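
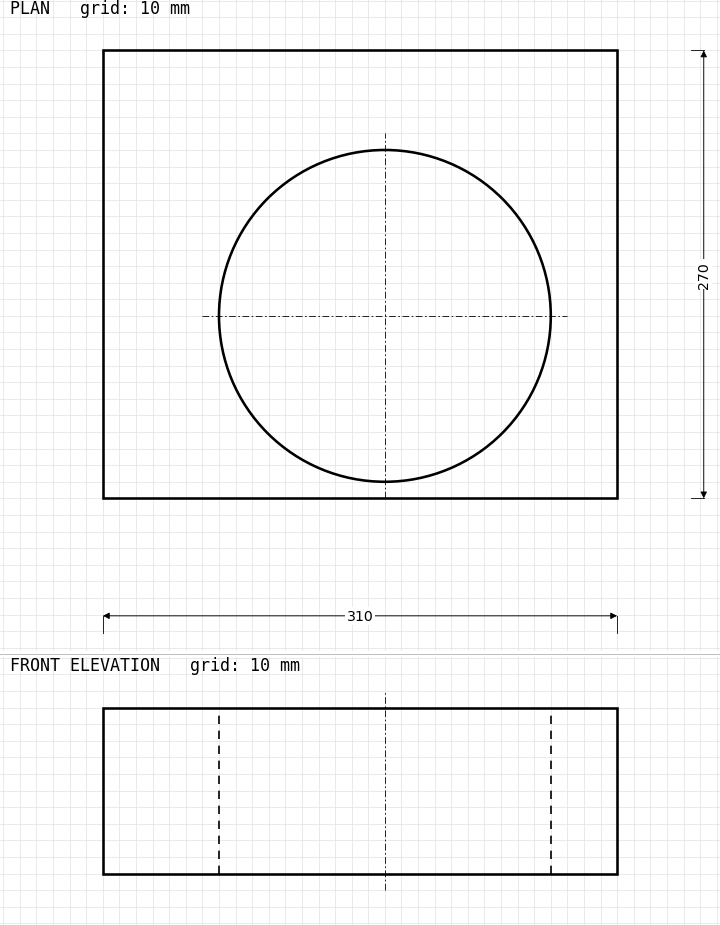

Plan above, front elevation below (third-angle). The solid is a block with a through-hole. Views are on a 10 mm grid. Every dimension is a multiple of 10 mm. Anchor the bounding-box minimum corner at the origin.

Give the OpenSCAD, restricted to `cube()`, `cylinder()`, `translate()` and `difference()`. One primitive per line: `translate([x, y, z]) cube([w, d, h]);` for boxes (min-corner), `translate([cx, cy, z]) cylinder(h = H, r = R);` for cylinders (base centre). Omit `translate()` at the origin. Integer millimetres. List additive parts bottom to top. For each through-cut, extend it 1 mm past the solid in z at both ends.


difference() {
  cube([310, 270, 100]);
  translate([170, 110, -1]) cylinder(h = 102, r = 100);
}


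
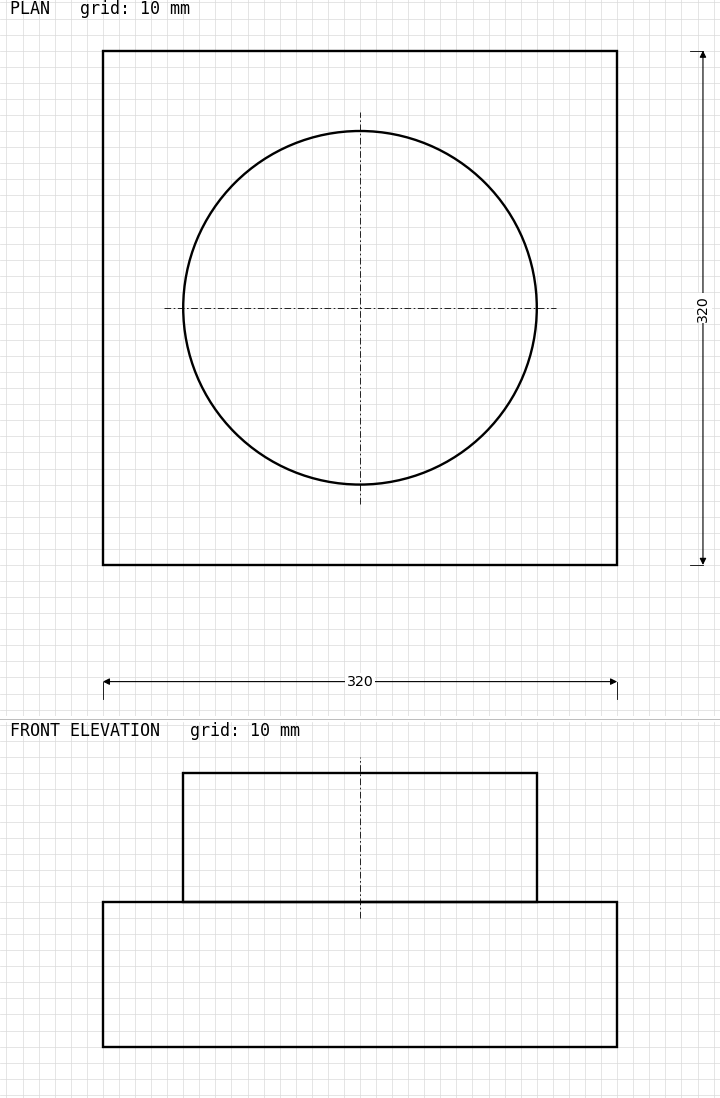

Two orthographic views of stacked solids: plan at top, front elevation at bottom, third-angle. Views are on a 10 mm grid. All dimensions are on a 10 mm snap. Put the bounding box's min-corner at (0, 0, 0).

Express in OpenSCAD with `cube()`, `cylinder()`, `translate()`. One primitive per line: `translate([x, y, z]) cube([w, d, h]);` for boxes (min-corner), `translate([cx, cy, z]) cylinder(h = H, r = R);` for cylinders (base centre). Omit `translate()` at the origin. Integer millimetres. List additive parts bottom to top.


cube([320, 320, 90]);
translate([160, 160, 90]) cylinder(h = 80, r = 110);


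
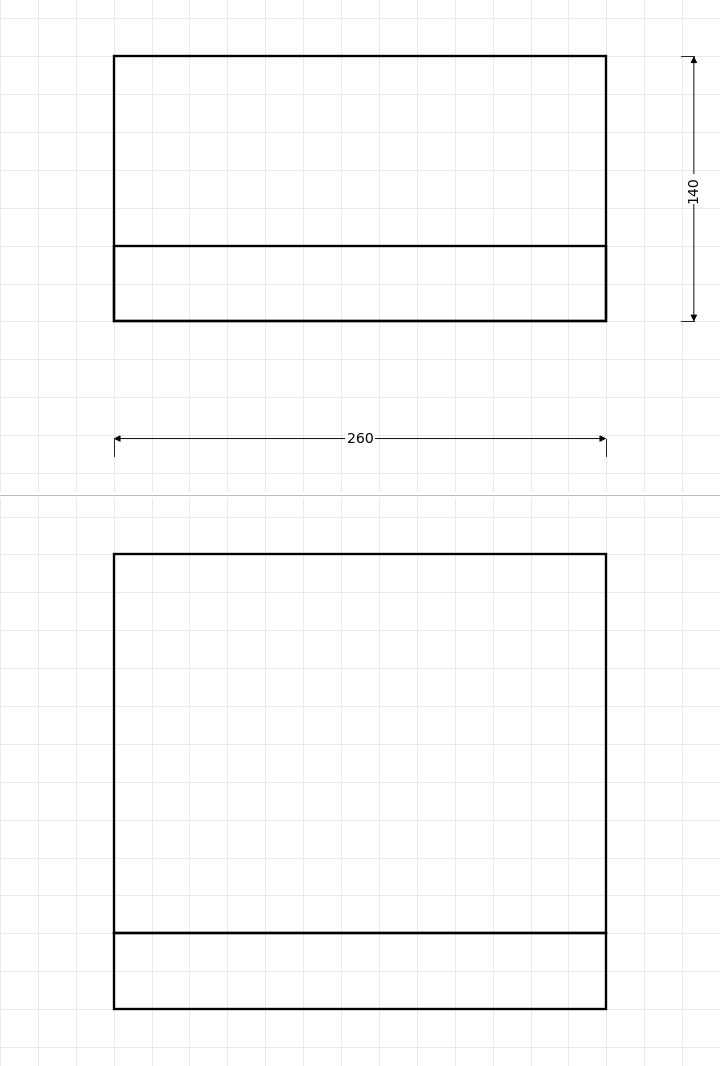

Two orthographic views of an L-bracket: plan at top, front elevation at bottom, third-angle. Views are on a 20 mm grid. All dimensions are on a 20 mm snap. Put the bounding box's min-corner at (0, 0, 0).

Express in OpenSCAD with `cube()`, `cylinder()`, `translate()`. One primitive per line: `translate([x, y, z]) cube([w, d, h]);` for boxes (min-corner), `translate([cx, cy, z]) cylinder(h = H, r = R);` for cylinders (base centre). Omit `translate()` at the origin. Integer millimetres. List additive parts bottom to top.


cube([260, 140, 40]);
translate([0, 0, 40]) cube([260, 40, 200]);


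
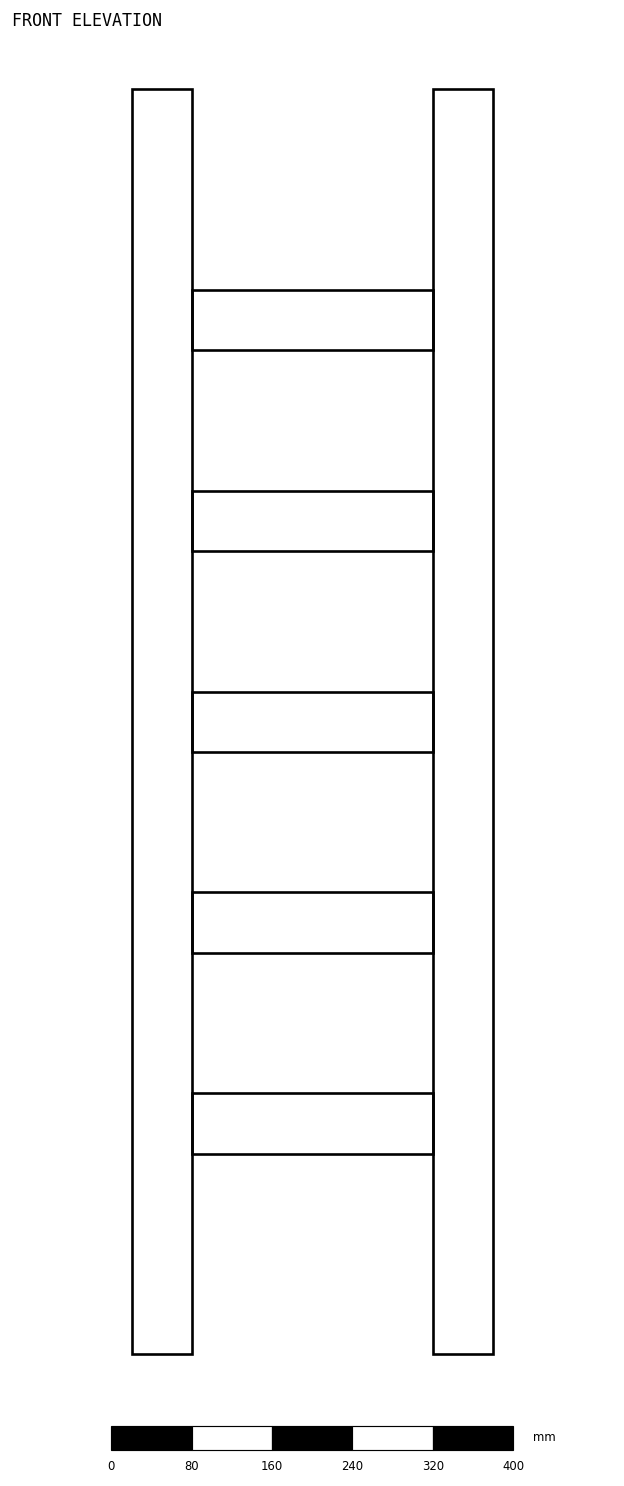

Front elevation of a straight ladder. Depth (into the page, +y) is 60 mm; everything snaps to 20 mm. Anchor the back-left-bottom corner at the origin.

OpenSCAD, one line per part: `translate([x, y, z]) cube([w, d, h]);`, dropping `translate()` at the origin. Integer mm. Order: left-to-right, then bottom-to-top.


cube([60, 60, 1260]);
translate([60, 0, 200]) cube([240, 60, 60]);
translate([60, 0, 400]) cube([240, 60, 60]);
translate([60, 0, 600]) cube([240, 60, 60]);
translate([60, 0, 800]) cube([240, 60, 60]);
translate([60, 0, 1000]) cube([240, 60, 60]);
translate([300, 0, 0]) cube([60, 60, 1260]);


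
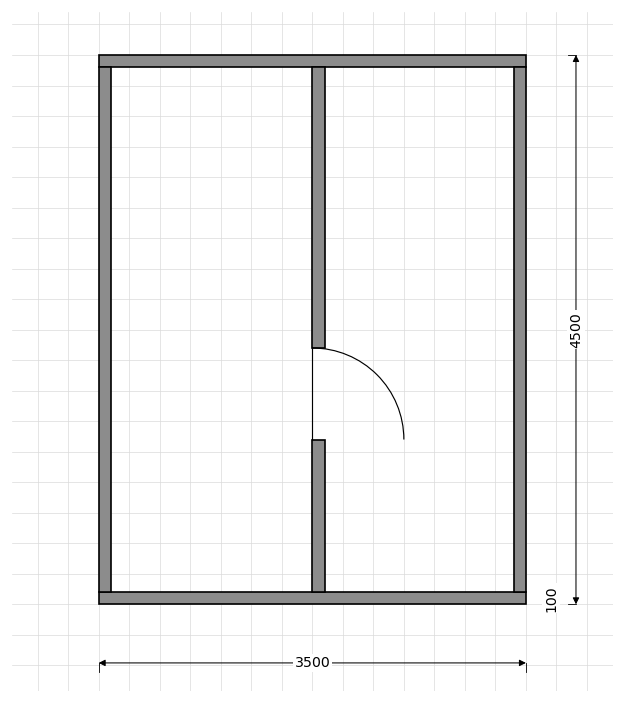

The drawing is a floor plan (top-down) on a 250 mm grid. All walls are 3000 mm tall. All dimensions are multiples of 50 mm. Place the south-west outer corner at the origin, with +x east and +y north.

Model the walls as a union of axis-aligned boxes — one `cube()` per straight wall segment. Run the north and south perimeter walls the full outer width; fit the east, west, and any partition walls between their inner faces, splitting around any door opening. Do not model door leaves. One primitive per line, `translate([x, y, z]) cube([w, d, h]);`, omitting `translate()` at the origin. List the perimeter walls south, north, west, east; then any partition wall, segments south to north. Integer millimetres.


cube([3500, 100, 3000]);
translate([0, 4400, 0]) cube([3500, 100, 3000]);
translate([0, 100, 0]) cube([100, 4300, 3000]);
translate([3400, 100, 0]) cube([100, 4300, 3000]);
translate([1750, 100, 0]) cube([100, 1250, 3000]);
translate([1750, 2100, 0]) cube([100, 2300, 3000]);


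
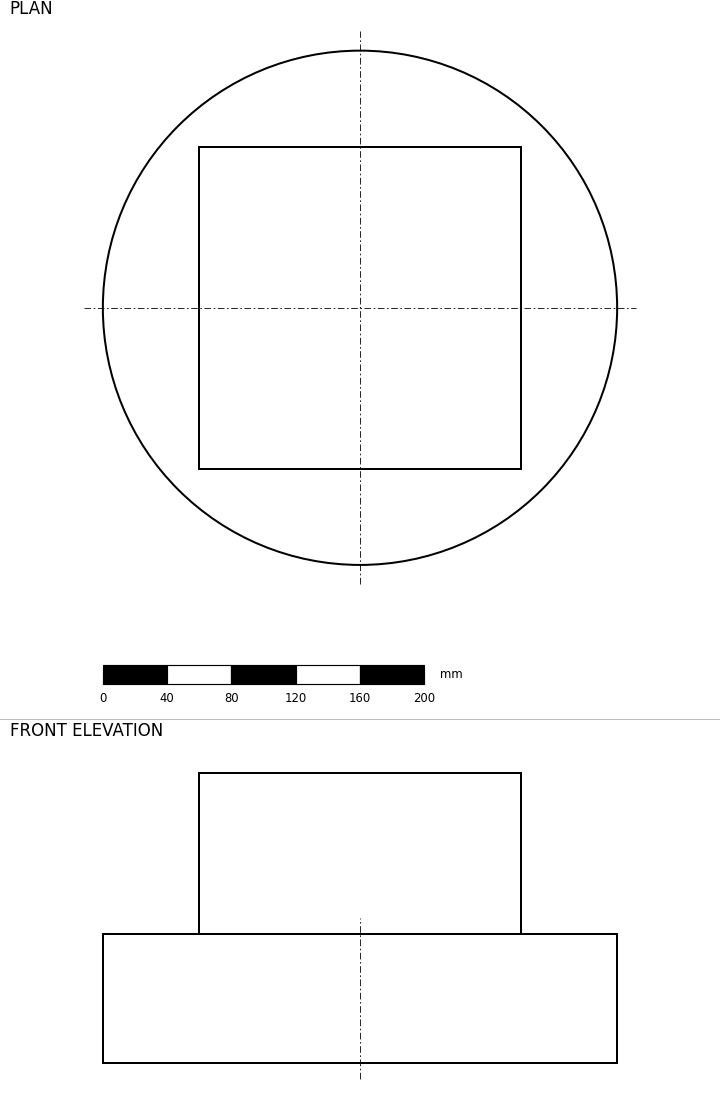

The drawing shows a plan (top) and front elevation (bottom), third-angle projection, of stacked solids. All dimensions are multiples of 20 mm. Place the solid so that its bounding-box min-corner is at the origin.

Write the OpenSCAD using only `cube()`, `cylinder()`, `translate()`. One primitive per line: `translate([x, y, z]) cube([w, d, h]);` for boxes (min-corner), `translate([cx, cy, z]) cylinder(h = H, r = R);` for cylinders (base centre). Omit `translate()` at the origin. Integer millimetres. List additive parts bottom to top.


translate([160, 160, 0]) cylinder(h = 80, r = 160);
translate([60, 60, 80]) cube([200, 200, 100]);


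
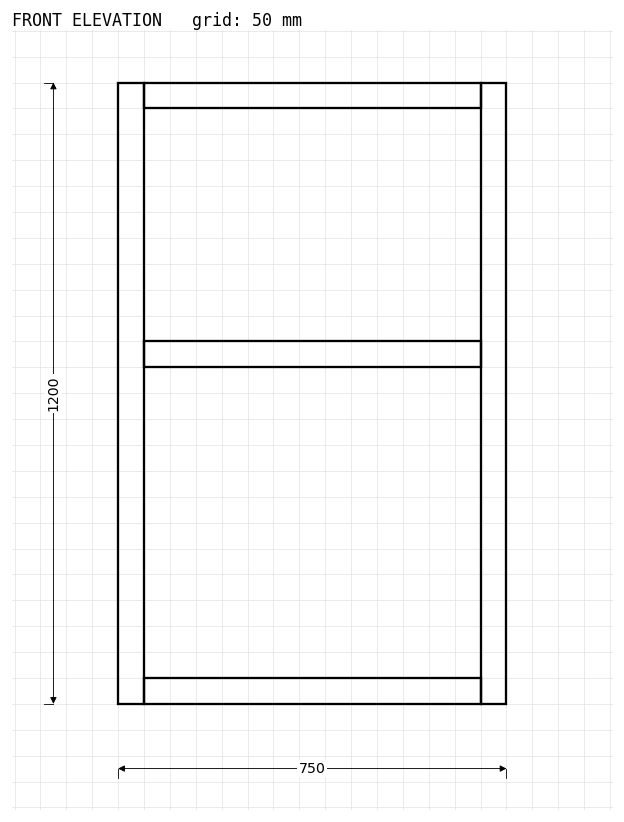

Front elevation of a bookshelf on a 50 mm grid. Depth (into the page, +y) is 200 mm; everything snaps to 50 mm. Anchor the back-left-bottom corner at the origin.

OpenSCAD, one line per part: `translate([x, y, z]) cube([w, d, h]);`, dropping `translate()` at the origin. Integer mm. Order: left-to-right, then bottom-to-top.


cube([50, 200, 1200]);
translate([50, 0, 0]) cube([650, 200, 50]);
translate([50, 0, 650]) cube([650, 200, 50]);
translate([50, 0, 1150]) cube([650, 200, 50]);
translate([700, 0, 0]) cube([50, 200, 1200]);


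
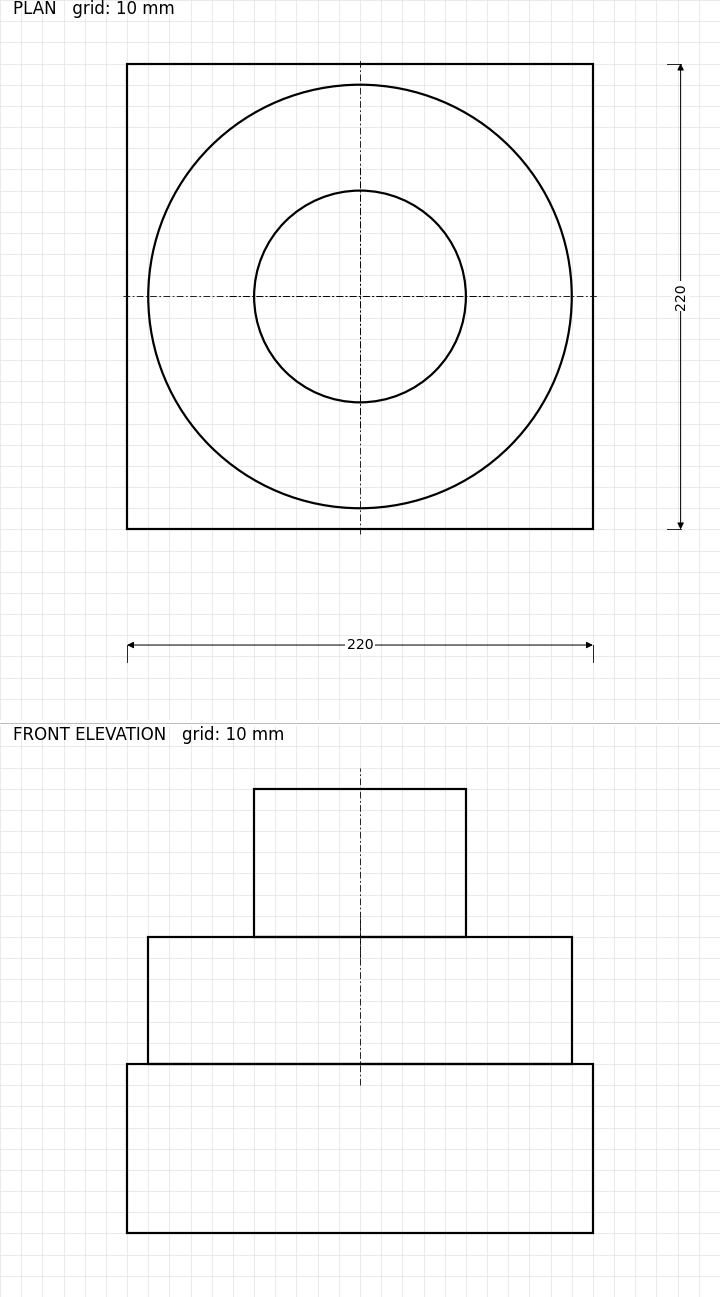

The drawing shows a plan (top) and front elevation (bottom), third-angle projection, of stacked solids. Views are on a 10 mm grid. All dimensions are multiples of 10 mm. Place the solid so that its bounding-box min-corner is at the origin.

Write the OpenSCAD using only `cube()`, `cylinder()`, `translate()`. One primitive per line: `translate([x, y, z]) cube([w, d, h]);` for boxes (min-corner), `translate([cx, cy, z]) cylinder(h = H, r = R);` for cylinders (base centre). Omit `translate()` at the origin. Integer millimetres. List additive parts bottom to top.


cube([220, 220, 80]);
translate([110, 110, 80]) cylinder(h = 60, r = 100);
translate([110, 110, 140]) cylinder(h = 70, r = 50);


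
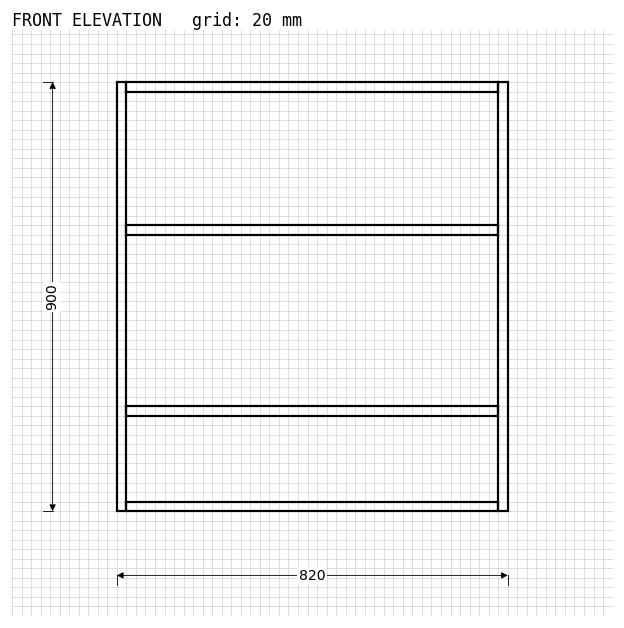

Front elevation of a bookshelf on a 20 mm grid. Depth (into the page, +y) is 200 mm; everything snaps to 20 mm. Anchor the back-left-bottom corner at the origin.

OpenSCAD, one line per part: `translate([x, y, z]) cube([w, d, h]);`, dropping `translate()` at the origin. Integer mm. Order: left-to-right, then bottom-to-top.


cube([20, 200, 900]);
translate([20, 0, 0]) cube([780, 200, 20]);
translate([20, 0, 200]) cube([780, 200, 20]);
translate([20, 0, 580]) cube([780, 200, 20]);
translate([20, 0, 880]) cube([780, 200, 20]);
translate([800, 0, 0]) cube([20, 200, 900]);


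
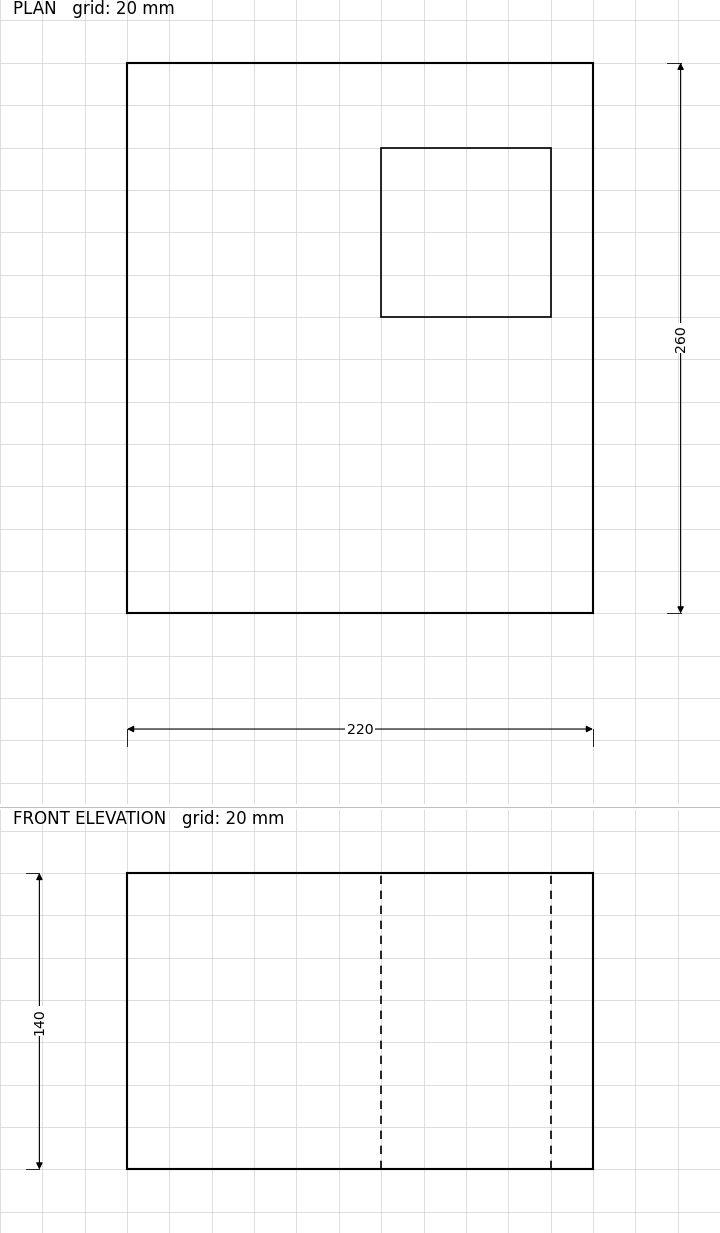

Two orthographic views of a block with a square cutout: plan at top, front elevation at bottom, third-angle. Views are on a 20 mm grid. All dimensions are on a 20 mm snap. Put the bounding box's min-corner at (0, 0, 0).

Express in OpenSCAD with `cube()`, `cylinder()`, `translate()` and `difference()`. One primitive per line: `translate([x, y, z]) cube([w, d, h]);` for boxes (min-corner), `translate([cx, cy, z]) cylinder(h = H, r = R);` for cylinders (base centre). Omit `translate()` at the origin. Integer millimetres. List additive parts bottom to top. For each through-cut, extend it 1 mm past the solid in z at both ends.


difference() {
  cube([220, 260, 140]);
  translate([120, 140, -1]) cube([80, 80, 142]);
}


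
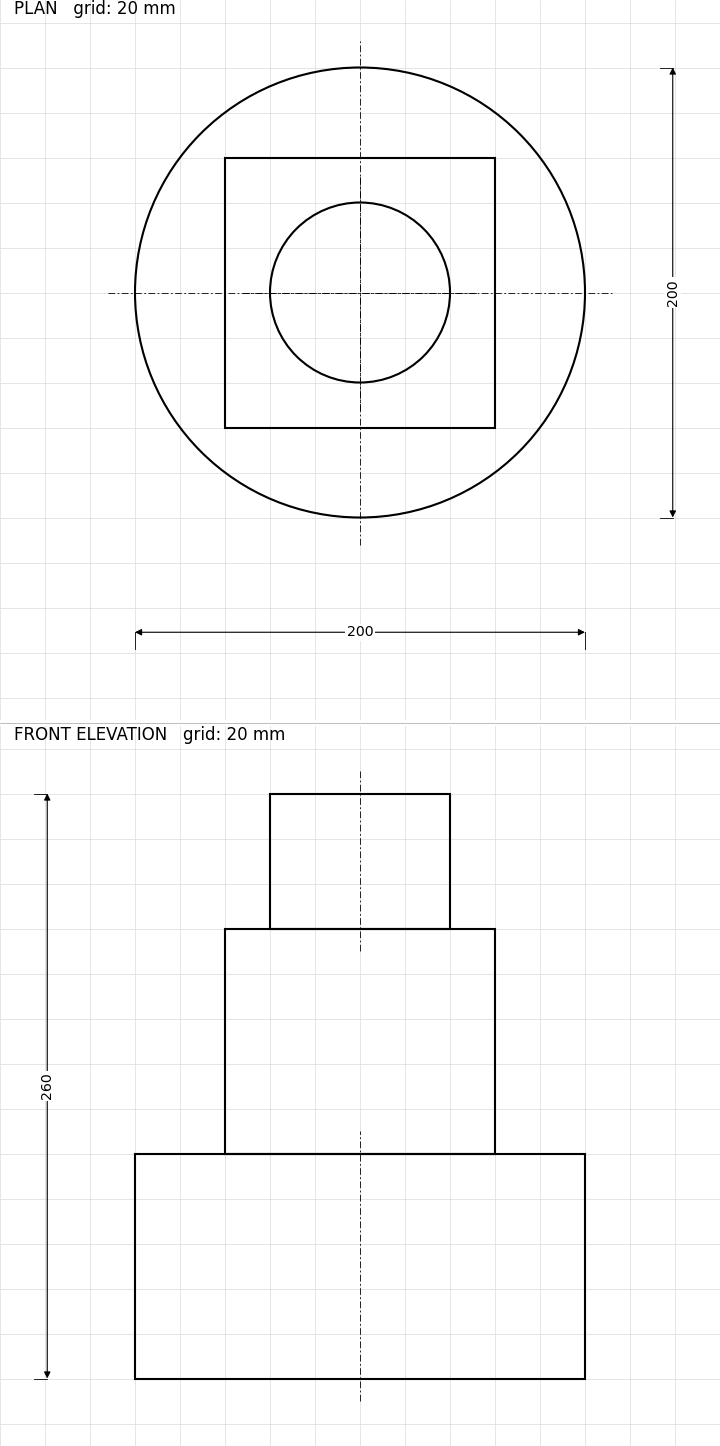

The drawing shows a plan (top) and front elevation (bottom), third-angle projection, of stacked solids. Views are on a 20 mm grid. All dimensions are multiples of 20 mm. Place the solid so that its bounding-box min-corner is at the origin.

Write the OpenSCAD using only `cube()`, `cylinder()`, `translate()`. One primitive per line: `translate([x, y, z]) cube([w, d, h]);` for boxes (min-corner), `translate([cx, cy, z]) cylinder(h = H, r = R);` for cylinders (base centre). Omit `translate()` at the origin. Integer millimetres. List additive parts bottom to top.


translate([100, 100, 0]) cylinder(h = 100, r = 100);
translate([40, 40, 100]) cube([120, 120, 100]);
translate([100, 100, 200]) cylinder(h = 60, r = 40);


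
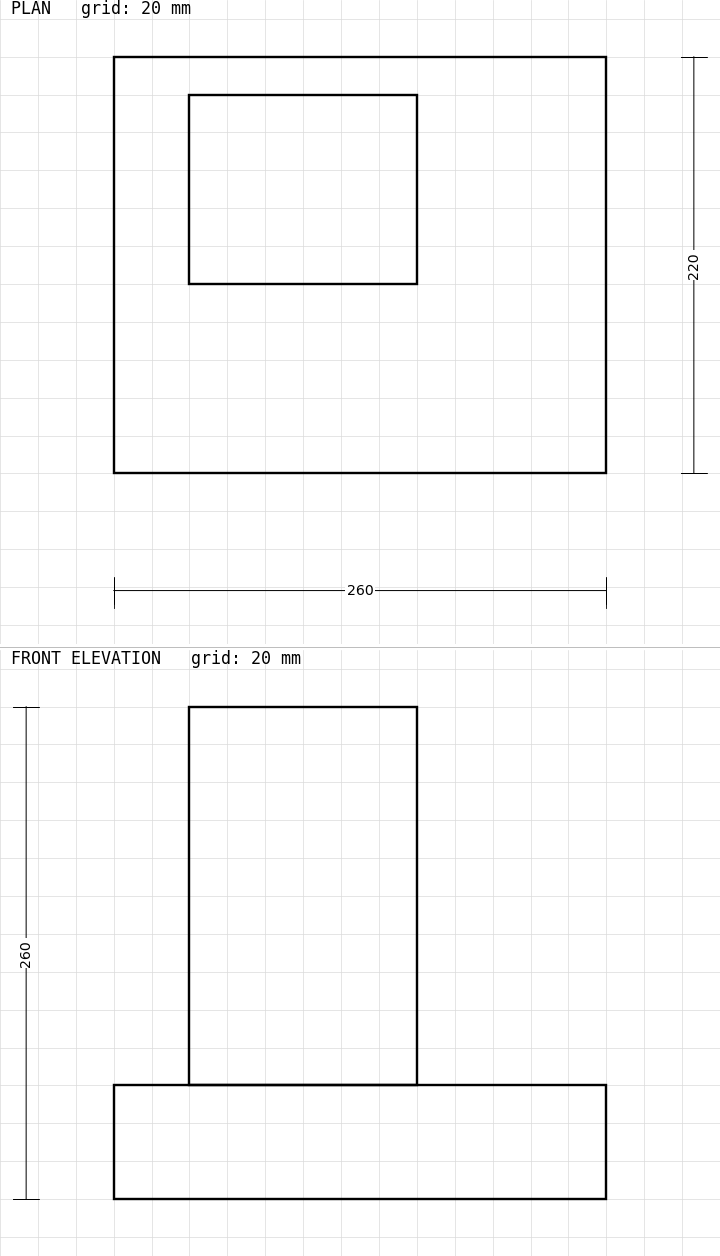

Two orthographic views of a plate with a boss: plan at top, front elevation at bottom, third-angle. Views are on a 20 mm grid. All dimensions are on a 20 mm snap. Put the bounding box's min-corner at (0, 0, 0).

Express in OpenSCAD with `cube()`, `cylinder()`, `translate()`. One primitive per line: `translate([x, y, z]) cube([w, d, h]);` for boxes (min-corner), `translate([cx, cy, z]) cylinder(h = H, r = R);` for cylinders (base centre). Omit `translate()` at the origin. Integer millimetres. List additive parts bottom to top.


cube([260, 220, 60]);
translate([40, 100, 60]) cube([120, 100, 200]);


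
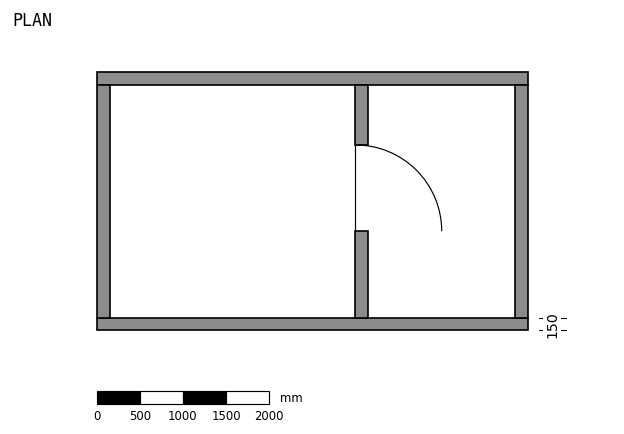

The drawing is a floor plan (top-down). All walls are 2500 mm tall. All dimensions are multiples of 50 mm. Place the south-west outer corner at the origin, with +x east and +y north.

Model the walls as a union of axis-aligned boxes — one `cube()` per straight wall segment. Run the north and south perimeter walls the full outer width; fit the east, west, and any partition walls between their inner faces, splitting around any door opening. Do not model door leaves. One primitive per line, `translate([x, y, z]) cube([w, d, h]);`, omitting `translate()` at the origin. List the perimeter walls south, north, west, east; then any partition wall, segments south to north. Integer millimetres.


cube([5000, 150, 2500]);
translate([0, 2850, 0]) cube([5000, 150, 2500]);
translate([0, 150, 0]) cube([150, 2700, 2500]);
translate([4850, 150, 0]) cube([150, 2700, 2500]);
translate([3000, 150, 0]) cube([150, 1000, 2500]);
translate([3000, 2150, 0]) cube([150, 700, 2500]);


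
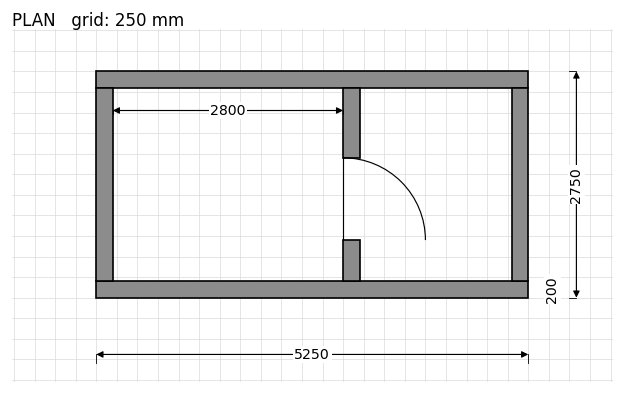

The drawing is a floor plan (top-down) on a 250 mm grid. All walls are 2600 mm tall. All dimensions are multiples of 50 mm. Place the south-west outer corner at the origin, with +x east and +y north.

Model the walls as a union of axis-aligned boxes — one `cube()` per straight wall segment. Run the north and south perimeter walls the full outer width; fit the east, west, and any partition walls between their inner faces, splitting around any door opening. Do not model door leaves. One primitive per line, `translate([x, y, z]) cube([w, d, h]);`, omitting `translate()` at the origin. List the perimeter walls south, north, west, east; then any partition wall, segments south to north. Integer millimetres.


cube([5250, 200, 2600]);
translate([0, 2550, 0]) cube([5250, 200, 2600]);
translate([0, 200, 0]) cube([200, 2350, 2600]);
translate([5050, 200, 0]) cube([200, 2350, 2600]);
translate([3000, 200, 0]) cube([200, 500, 2600]);
translate([3000, 1700, 0]) cube([200, 850, 2600]);


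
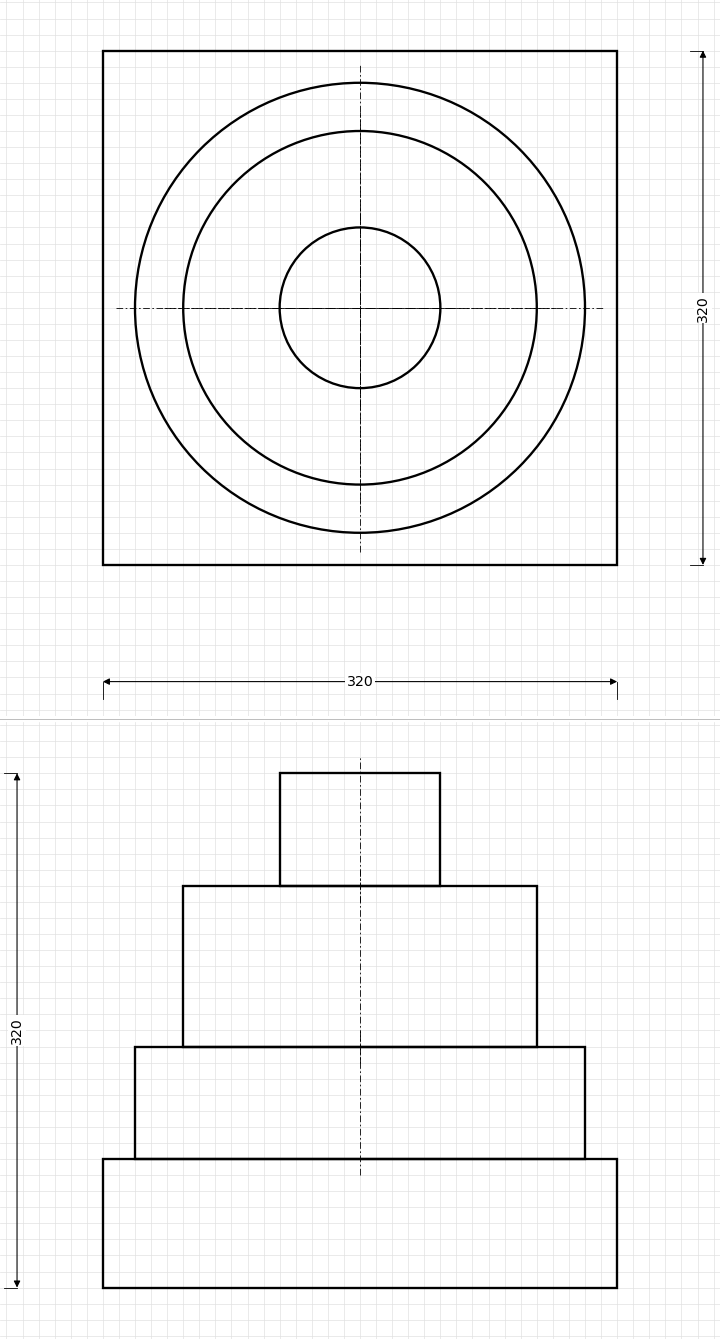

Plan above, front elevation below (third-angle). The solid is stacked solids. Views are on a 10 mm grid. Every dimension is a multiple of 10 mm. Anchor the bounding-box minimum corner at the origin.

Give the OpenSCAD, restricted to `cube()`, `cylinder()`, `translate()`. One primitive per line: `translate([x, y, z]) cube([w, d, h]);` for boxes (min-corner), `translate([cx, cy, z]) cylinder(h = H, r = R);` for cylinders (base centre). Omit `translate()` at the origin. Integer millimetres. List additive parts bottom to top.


cube([320, 320, 80]);
translate([160, 160, 80]) cylinder(h = 70, r = 140);
translate([160, 160, 150]) cylinder(h = 100, r = 110);
translate([160, 160, 250]) cylinder(h = 70, r = 50);


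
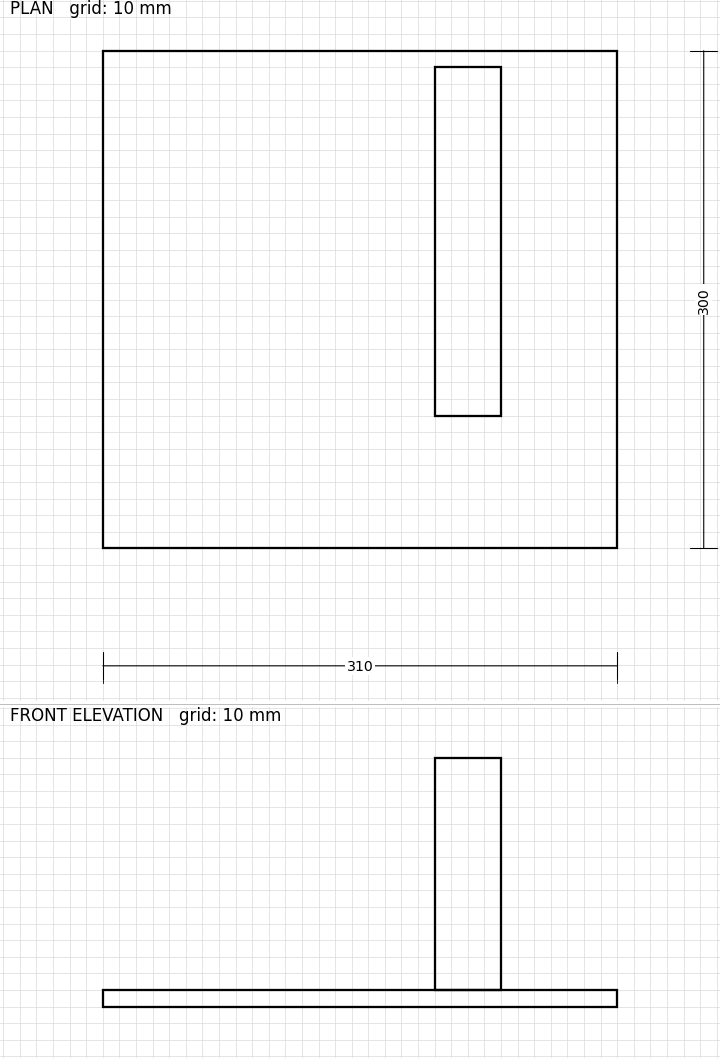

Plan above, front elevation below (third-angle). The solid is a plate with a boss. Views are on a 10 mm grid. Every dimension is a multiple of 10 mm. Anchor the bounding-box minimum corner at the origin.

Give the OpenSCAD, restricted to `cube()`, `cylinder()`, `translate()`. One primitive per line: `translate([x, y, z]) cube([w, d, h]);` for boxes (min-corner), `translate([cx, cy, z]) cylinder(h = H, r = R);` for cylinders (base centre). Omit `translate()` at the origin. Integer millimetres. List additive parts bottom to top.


cube([310, 300, 10]);
translate([200, 80, 10]) cube([40, 210, 140]);


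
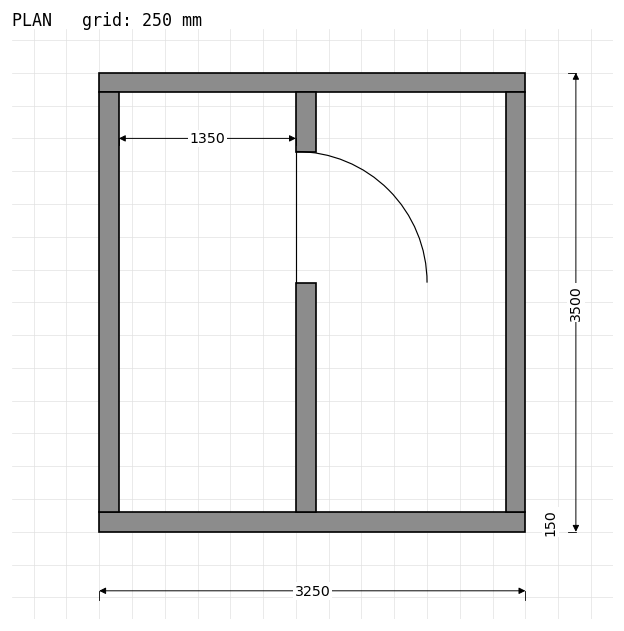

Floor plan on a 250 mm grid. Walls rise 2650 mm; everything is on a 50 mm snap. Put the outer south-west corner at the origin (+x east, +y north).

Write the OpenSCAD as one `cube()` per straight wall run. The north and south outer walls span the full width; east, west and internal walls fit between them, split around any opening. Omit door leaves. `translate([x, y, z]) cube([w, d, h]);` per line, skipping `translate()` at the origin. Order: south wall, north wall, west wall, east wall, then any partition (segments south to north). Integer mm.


cube([3250, 150, 2650]);
translate([0, 3350, 0]) cube([3250, 150, 2650]);
translate([0, 150, 0]) cube([150, 3200, 2650]);
translate([3100, 150, 0]) cube([150, 3200, 2650]);
translate([1500, 150, 0]) cube([150, 1750, 2650]);
translate([1500, 2900, 0]) cube([150, 450, 2650]);


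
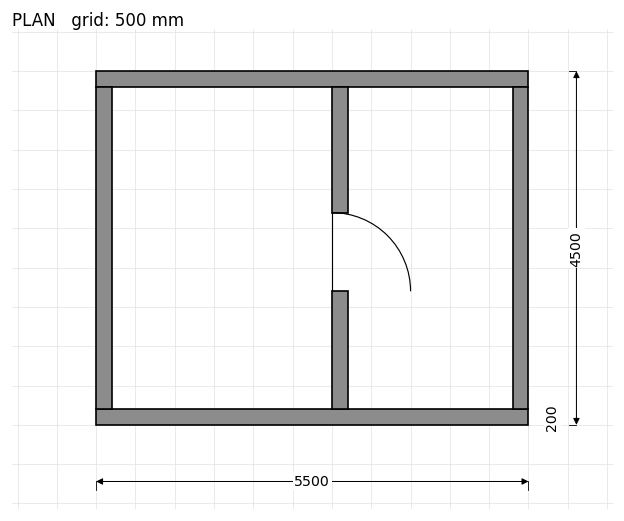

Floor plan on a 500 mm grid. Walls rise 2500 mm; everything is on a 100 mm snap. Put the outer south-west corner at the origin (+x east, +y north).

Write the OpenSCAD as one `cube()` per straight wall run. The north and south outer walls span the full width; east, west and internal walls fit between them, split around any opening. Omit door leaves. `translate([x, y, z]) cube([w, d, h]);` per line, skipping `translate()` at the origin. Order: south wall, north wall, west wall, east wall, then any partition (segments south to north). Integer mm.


cube([5500, 200, 2500]);
translate([0, 4300, 0]) cube([5500, 200, 2500]);
translate([0, 200, 0]) cube([200, 4100, 2500]);
translate([5300, 200, 0]) cube([200, 4100, 2500]);
translate([3000, 200, 0]) cube([200, 1500, 2500]);
translate([3000, 2700, 0]) cube([200, 1600, 2500]);


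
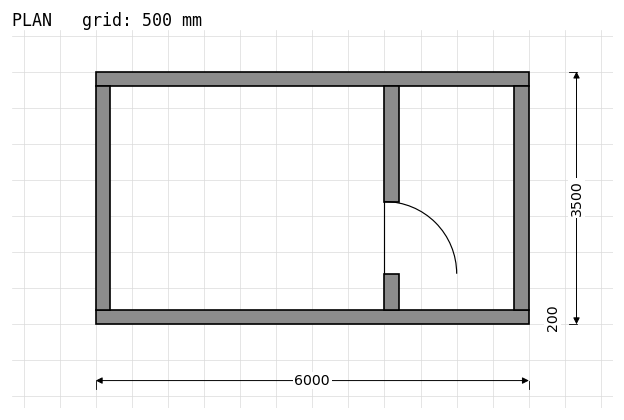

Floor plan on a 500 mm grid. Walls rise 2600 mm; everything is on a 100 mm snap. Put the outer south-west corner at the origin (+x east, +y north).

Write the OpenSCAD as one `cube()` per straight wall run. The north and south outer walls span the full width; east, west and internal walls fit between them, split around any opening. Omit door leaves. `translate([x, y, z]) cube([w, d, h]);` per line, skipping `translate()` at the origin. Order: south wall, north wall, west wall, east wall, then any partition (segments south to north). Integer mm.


cube([6000, 200, 2600]);
translate([0, 3300, 0]) cube([6000, 200, 2600]);
translate([0, 200, 0]) cube([200, 3100, 2600]);
translate([5800, 200, 0]) cube([200, 3100, 2600]);
translate([4000, 200, 0]) cube([200, 500, 2600]);
translate([4000, 1700, 0]) cube([200, 1600, 2600]);


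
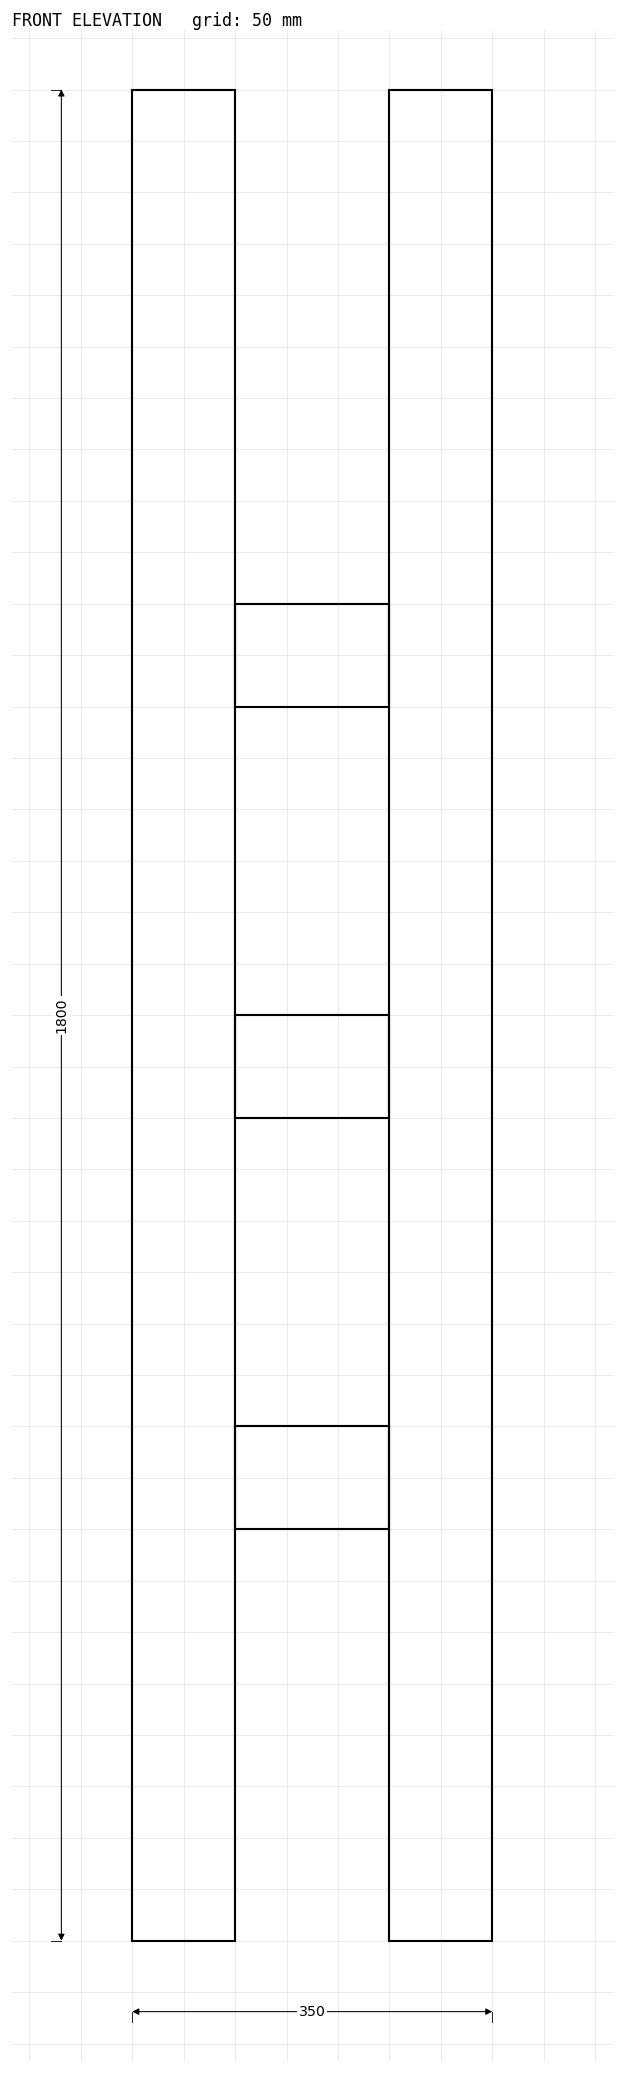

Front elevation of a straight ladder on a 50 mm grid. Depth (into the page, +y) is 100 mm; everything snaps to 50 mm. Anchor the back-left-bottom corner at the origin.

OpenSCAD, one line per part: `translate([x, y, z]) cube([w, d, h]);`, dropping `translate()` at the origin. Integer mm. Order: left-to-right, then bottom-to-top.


cube([100, 100, 1800]);
translate([100, 0, 400]) cube([150, 100, 100]);
translate([100, 0, 800]) cube([150, 100, 100]);
translate([100, 0, 1200]) cube([150, 100, 100]);
translate([250, 0, 0]) cube([100, 100, 1800]);


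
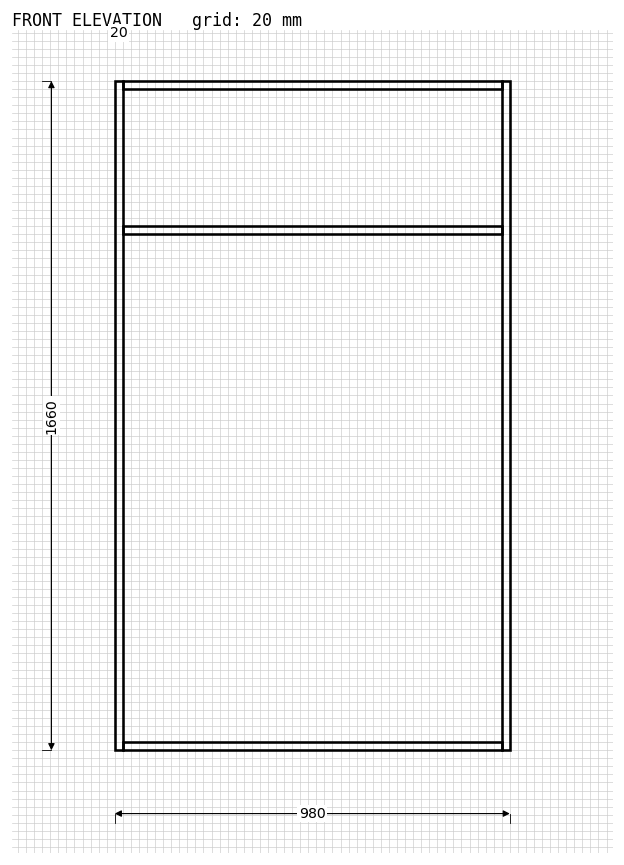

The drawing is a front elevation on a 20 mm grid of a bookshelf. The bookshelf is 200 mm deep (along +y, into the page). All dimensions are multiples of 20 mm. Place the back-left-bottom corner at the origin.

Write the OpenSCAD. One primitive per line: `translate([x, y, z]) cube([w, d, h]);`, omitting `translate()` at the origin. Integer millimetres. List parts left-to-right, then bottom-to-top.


cube([20, 200, 1660]);
translate([20, 0, 0]) cube([940, 200, 20]);
translate([20, 0, 1280]) cube([940, 200, 20]);
translate([20, 0, 1640]) cube([940, 200, 20]);
translate([960, 0, 0]) cube([20, 200, 1660]);


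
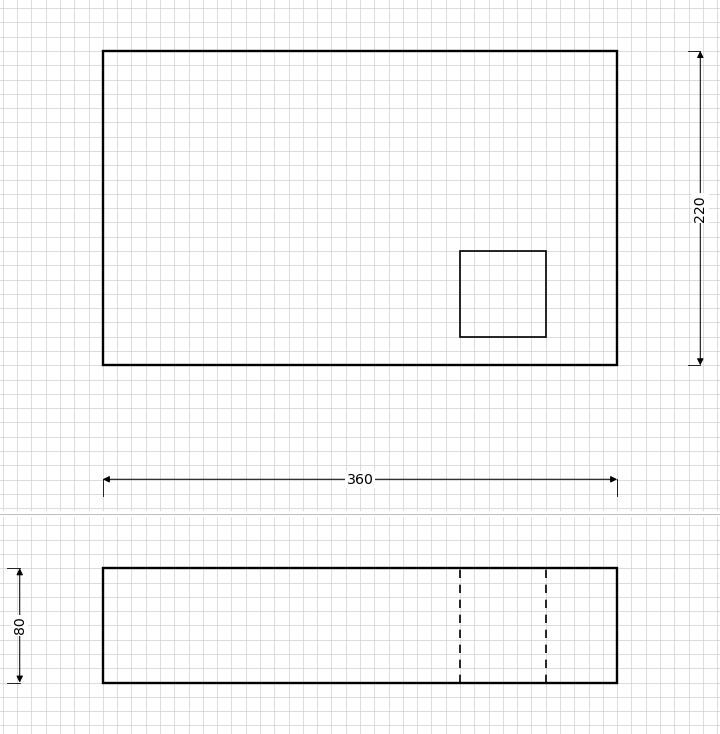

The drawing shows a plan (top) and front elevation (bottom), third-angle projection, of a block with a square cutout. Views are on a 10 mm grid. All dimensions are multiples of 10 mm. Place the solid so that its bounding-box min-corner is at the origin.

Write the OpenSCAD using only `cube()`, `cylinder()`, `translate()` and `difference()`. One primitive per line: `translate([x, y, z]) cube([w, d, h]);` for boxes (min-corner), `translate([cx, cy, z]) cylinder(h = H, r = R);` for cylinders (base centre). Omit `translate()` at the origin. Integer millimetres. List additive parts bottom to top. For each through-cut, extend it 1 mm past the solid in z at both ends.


difference() {
  cube([360, 220, 80]);
  translate([250, 20, -1]) cube([60, 60, 82]);
}


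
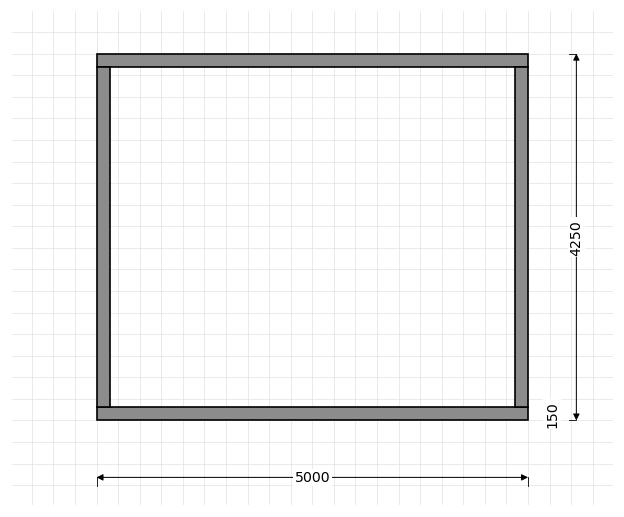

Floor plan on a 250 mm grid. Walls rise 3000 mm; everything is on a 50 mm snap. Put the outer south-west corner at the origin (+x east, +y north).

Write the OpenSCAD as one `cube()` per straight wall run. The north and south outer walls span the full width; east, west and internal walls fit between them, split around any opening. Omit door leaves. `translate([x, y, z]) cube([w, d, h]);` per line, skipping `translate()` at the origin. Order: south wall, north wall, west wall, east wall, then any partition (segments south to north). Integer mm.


cube([5000, 150, 3000]);
translate([0, 4100, 0]) cube([5000, 150, 3000]);
translate([0, 150, 0]) cube([150, 3950, 3000]);
translate([4850, 150, 0]) cube([150, 3950, 3000]);


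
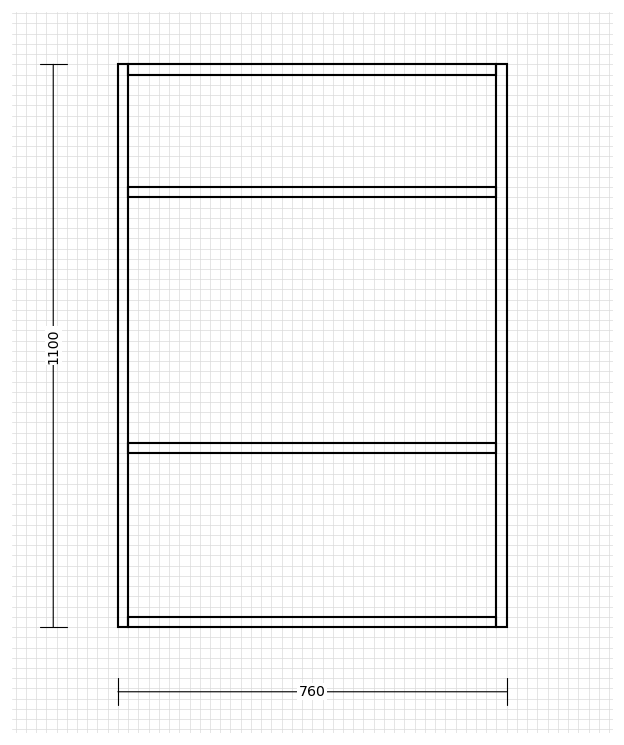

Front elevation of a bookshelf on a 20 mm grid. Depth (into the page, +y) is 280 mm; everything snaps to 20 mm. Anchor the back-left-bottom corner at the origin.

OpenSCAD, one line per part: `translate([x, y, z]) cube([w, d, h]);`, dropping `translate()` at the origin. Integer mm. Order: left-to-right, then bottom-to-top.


cube([20, 280, 1100]);
translate([20, 0, 0]) cube([720, 280, 20]);
translate([20, 0, 340]) cube([720, 280, 20]);
translate([20, 0, 840]) cube([720, 280, 20]);
translate([20, 0, 1080]) cube([720, 280, 20]);
translate([740, 0, 0]) cube([20, 280, 1100]);


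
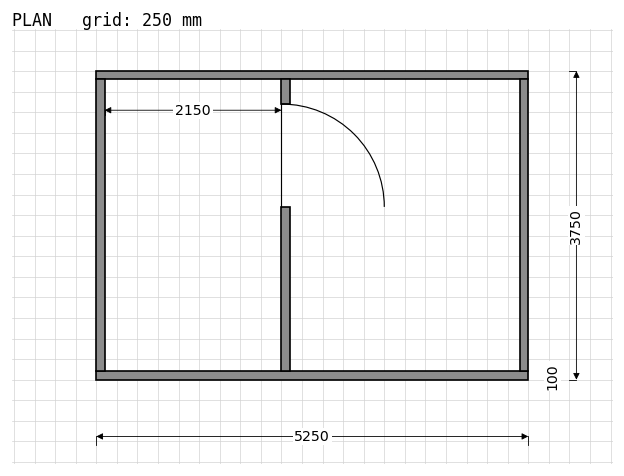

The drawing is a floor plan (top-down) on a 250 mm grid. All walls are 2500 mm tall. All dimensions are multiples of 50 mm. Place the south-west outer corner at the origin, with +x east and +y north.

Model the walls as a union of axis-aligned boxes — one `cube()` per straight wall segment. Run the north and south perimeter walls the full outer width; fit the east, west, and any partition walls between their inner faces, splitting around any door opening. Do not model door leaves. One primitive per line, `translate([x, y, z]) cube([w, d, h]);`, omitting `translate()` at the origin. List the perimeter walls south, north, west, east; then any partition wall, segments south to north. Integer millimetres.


cube([5250, 100, 2500]);
translate([0, 3650, 0]) cube([5250, 100, 2500]);
translate([0, 100, 0]) cube([100, 3550, 2500]);
translate([5150, 100, 0]) cube([100, 3550, 2500]);
translate([2250, 100, 0]) cube([100, 2000, 2500]);
translate([2250, 3350, 0]) cube([100, 300, 2500]);


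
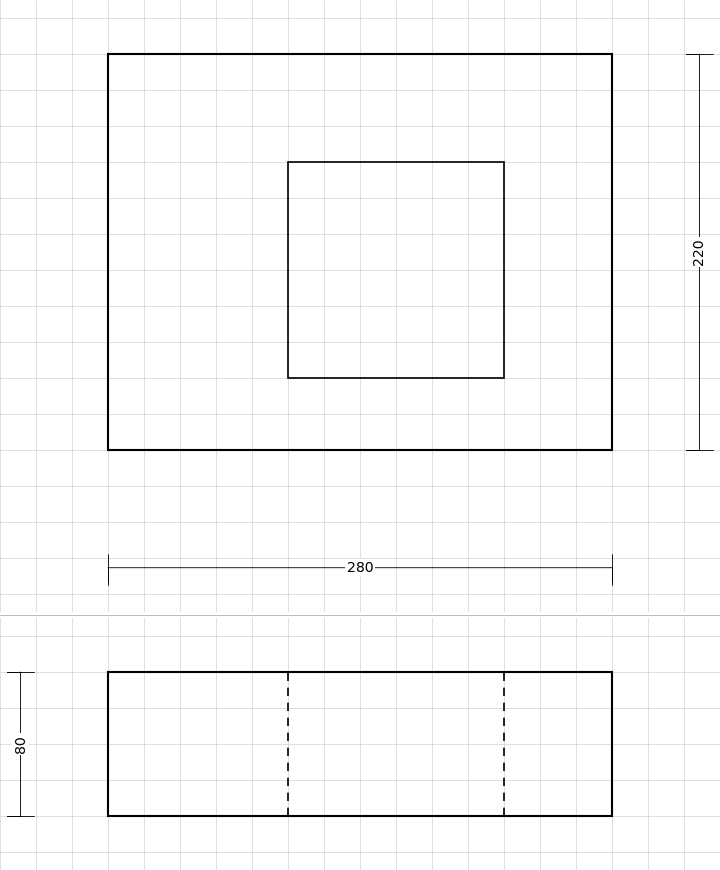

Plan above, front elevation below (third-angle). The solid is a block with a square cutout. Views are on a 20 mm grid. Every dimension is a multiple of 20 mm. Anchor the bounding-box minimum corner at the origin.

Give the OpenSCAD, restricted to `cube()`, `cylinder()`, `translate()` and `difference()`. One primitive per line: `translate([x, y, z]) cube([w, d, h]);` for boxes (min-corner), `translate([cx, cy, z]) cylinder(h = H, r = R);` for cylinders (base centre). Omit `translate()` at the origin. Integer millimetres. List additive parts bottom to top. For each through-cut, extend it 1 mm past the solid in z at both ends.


difference() {
  cube([280, 220, 80]);
  translate([100, 40, -1]) cube([120, 120, 82]);
}


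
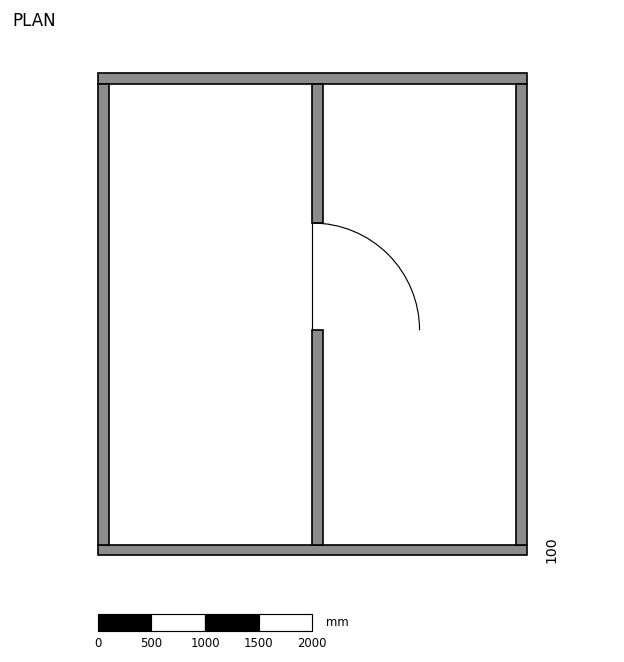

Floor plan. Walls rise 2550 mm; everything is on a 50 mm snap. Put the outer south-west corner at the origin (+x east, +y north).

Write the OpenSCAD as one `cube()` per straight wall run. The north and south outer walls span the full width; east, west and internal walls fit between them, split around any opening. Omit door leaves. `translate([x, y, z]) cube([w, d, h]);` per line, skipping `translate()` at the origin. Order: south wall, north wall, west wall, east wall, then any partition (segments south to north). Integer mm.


cube([4000, 100, 2550]);
translate([0, 4400, 0]) cube([4000, 100, 2550]);
translate([0, 100, 0]) cube([100, 4300, 2550]);
translate([3900, 100, 0]) cube([100, 4300, 2550]);
translate([2000, 100, 0]) cube([100, 2000, 2550]);
translate([2000, 3100, 0]) cube([100, 1300, 2550]);


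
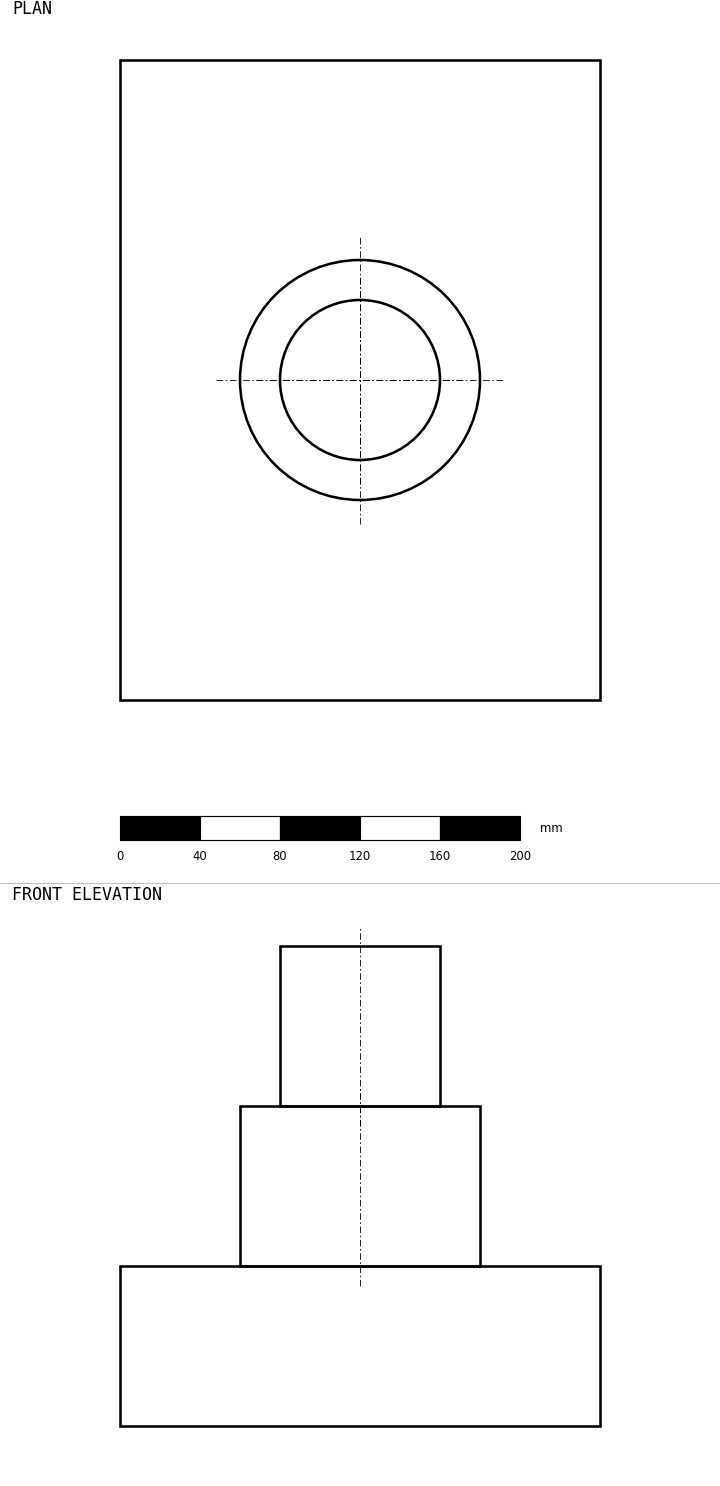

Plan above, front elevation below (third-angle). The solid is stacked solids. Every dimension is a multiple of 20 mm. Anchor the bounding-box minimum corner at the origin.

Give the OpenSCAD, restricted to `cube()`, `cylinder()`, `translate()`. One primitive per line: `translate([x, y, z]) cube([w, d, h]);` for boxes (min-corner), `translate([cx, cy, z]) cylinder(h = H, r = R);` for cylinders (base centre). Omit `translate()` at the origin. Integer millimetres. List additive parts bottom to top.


cube([240, 320, 80]);
translate([120, 160, 80]) cylinder(h = 80, r = 60);
translate([120, 160, 160]) cylinder(h = 80, r = 40);


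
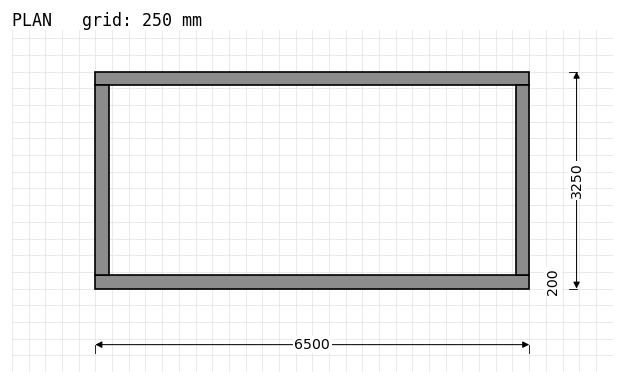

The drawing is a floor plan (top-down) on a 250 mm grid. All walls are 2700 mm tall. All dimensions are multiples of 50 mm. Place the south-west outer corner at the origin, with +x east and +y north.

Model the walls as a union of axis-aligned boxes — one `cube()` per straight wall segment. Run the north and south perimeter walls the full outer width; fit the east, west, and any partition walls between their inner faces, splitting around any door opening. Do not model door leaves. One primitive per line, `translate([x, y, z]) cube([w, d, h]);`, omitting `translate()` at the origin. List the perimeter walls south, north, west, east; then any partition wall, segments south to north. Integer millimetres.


cube([6500, 200, 2700]);
translate([0, 3050, 0]) cube([6500, 200, 2700]);
translate([0, 200, 0]) cube([200, 2850, 2700]);
translate([6300, 200, 0]) cube([200, 2850, 2700]);


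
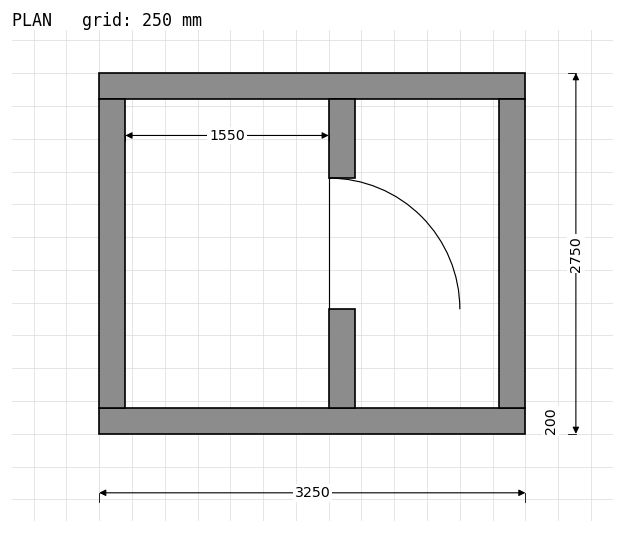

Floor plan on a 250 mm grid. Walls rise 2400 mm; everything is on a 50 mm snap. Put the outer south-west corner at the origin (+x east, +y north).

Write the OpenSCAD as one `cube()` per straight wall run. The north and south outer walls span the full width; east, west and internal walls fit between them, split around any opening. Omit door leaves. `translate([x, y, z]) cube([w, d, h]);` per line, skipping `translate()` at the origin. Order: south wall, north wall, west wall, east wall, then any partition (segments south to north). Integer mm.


cube([3250, 200, 2400]);
translate([0, 2550, 0]) cube([3250, 200, 2400]);
translate([0, 200, 0]) cube([200, 2350, 2400]);
translate([3050, 200, 0]) cube([200, 2350, 2400]);
translate([1750, 200, 0]) cube([200, 750, 2400]);
translate([1750, 1950, 0]) cube([200, 600, 2400]);


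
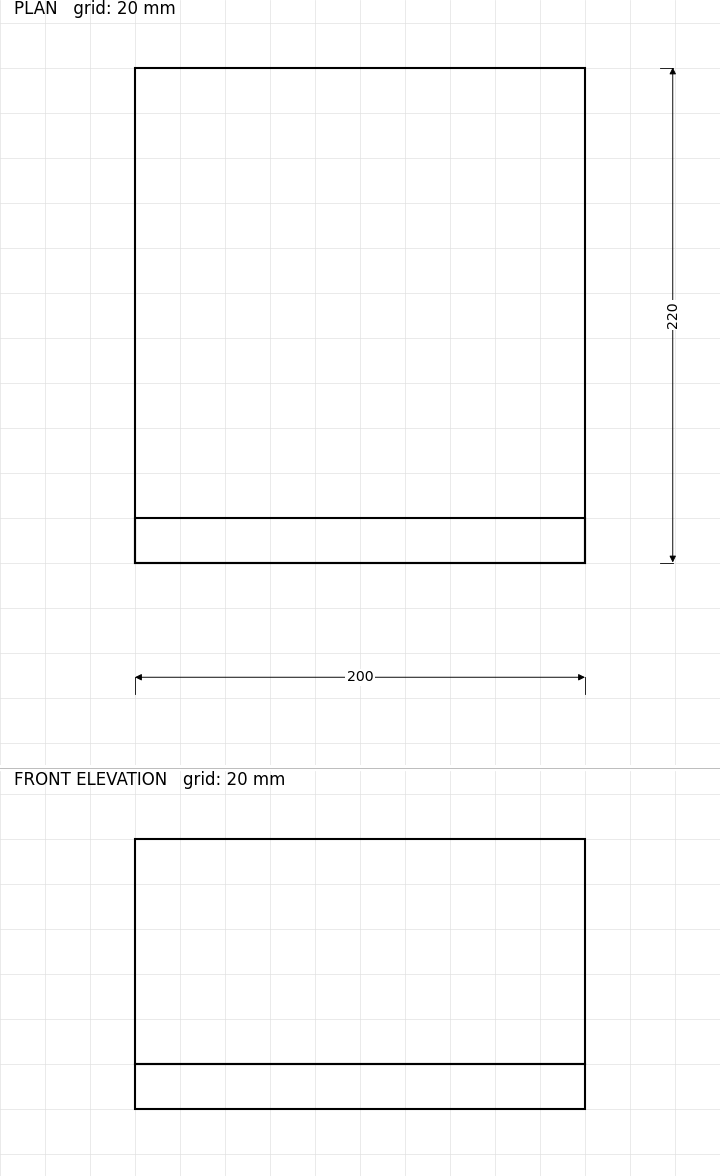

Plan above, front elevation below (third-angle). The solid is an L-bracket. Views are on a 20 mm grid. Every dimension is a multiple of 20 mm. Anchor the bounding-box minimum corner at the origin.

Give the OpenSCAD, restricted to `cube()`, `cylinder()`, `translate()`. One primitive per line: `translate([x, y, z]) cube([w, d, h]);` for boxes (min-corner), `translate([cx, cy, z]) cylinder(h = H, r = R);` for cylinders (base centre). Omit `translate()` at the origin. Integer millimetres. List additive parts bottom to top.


cube([200, 220, 20]);
translate([0, 0, 20]) cube([200, 20, 100]);


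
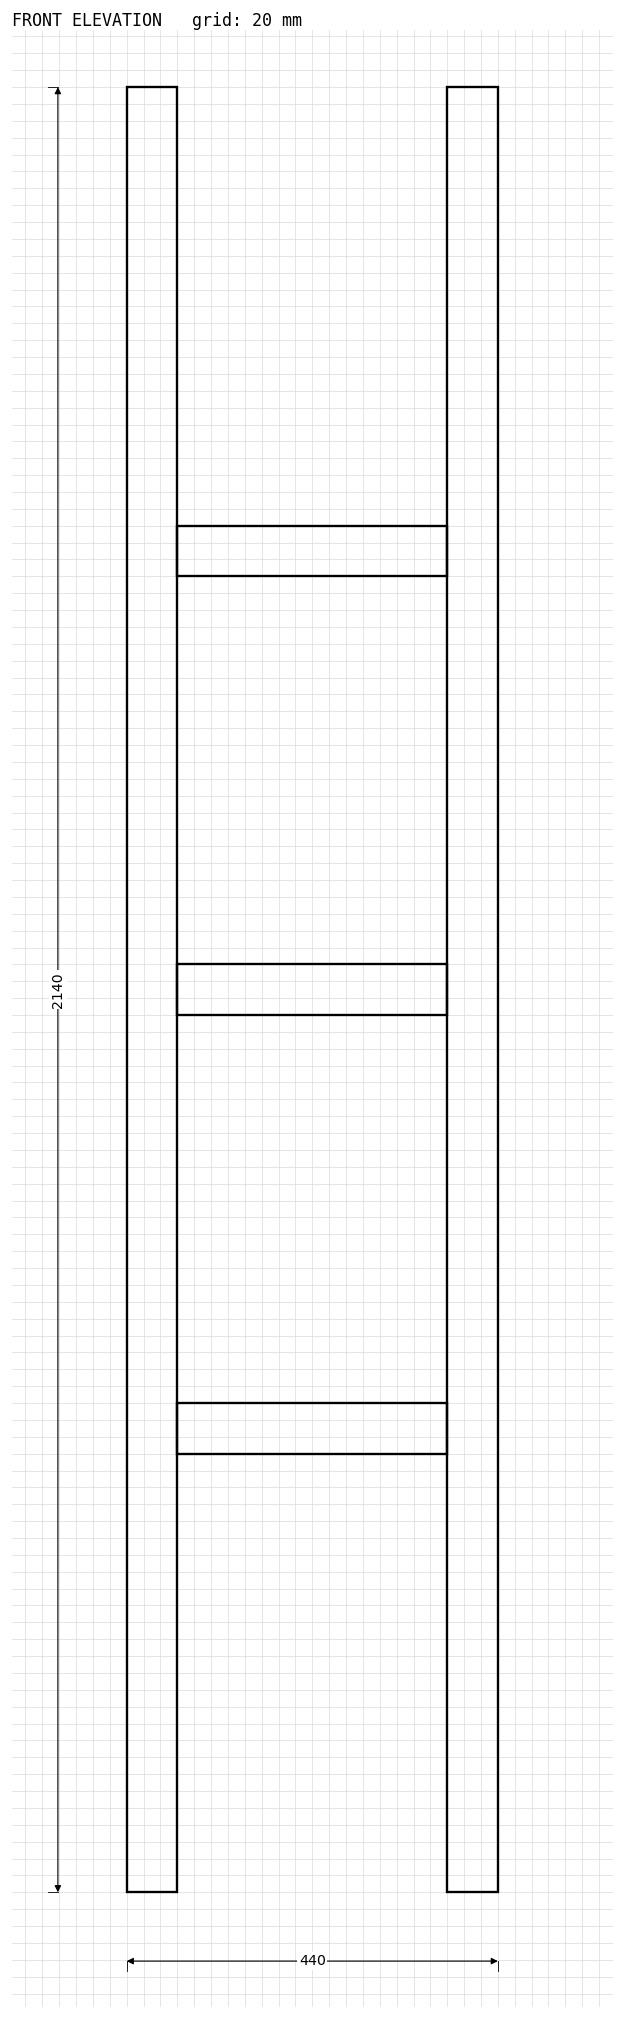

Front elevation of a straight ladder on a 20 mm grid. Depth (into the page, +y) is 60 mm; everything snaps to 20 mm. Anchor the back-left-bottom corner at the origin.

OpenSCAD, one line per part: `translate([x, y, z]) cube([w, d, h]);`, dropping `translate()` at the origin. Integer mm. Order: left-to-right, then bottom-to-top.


cube([60, 60, 2140]);
translate([60, 0, 520]) cube([320, 60, 60]);
translate([60, 0, 1040]) cube([320, 60, 60]);
translate([60, 0, 1560]) cube([320, 60, 60]);
translate([380, 0, 0]) cube([60, 60, 2140]);


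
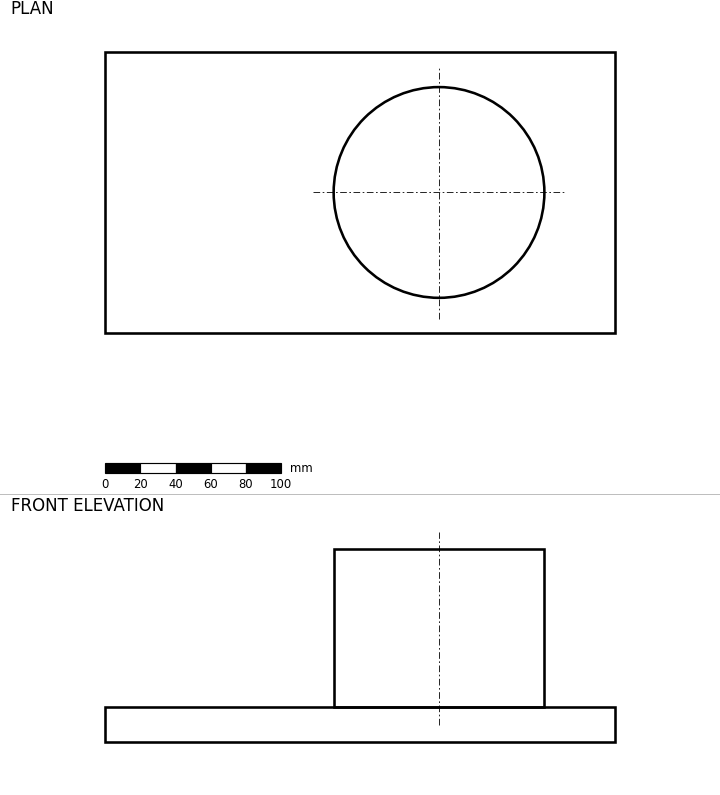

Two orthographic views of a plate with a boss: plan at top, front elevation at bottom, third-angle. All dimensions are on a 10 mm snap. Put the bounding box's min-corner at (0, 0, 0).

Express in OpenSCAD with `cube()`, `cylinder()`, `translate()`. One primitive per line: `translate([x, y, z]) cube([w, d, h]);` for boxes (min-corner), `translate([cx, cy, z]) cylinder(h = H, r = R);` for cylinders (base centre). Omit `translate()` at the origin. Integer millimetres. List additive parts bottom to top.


cube([290, 160, 20]);
translate([190, 80, 20]) cylinder(h = 90, r = 60);


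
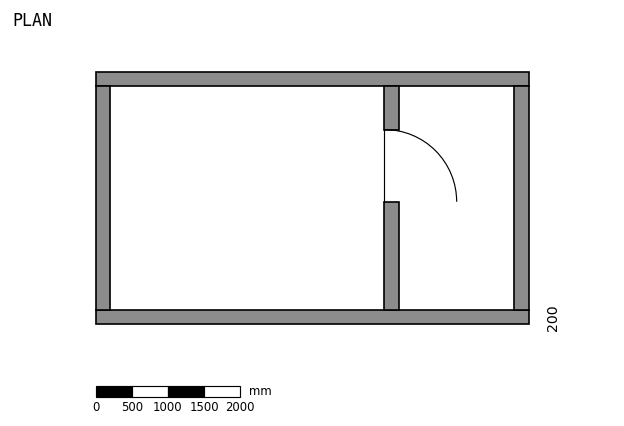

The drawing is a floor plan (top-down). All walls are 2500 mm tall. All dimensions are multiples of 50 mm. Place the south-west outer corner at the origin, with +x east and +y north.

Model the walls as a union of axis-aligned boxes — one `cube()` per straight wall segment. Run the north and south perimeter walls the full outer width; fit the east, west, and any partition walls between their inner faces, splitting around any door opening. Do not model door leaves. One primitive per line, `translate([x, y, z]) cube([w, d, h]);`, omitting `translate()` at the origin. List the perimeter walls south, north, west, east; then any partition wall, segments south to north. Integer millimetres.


cube([6000, 200, 2500]);
translate([0, 3300, 0]) cube([6000, 200, 2500]);
translate([0, 200, 0]) cube([200, 3100, 2500]);
translate([5800, 200, 0]) cube([200, 3100, 2500]);
translate([4000, 200, 0]) cube([200, 1500, 2500]);
translate([4000, 2700, 0]) cube([200, 600, 2500]);


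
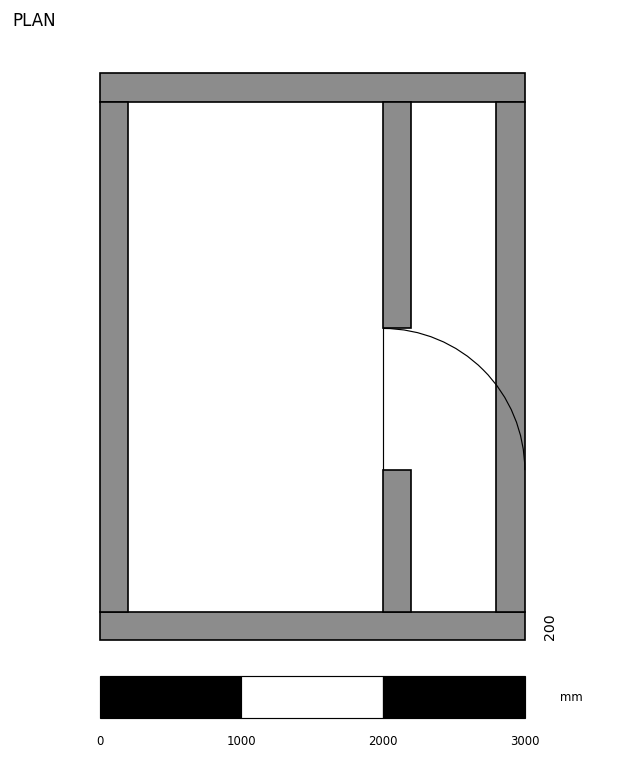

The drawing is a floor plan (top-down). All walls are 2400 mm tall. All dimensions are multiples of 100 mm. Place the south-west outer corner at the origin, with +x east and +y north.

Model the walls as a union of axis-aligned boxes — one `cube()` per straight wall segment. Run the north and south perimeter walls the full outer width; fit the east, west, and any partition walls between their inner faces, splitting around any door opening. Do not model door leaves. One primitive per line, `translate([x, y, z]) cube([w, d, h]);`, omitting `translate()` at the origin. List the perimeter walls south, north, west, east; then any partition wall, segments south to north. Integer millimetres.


cube([3000, 200, 2400]);
translate([0, 3800, 0]) cube([3000, 200, 2400]);
translate([0, 200, 0]) cube([200, 3600, 2400]);
translate([2800, 200, 0]) cube([200, 3600, 2400]);
translate([2000, 200, 0]) cube([200, 1000, 2400]);
translate([2000, 2200, 0]) cube([200, 1600, 2400]);
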